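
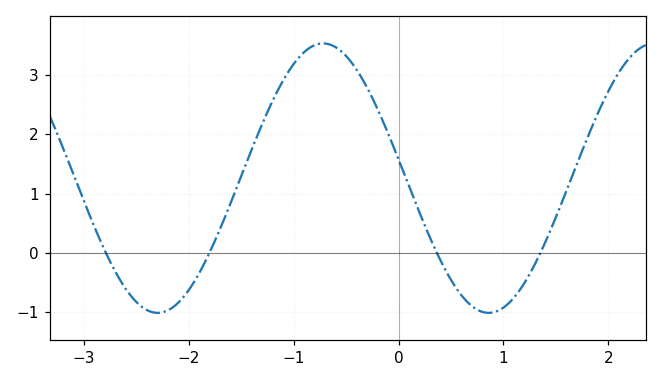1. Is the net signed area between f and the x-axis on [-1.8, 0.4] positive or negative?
positive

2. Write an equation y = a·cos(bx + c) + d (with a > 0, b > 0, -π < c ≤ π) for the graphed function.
y = 2.27cos(1.99x + 1.43) + 1.26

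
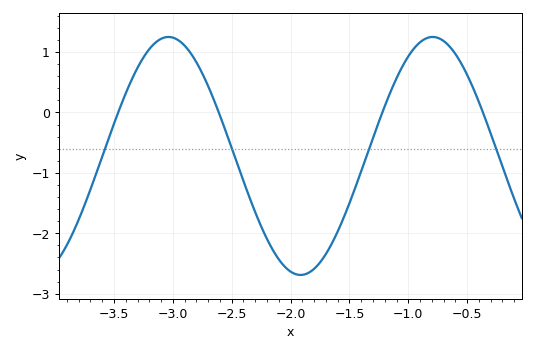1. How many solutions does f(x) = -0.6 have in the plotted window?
4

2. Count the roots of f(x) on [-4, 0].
4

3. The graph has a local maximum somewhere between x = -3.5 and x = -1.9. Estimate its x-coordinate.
-3.04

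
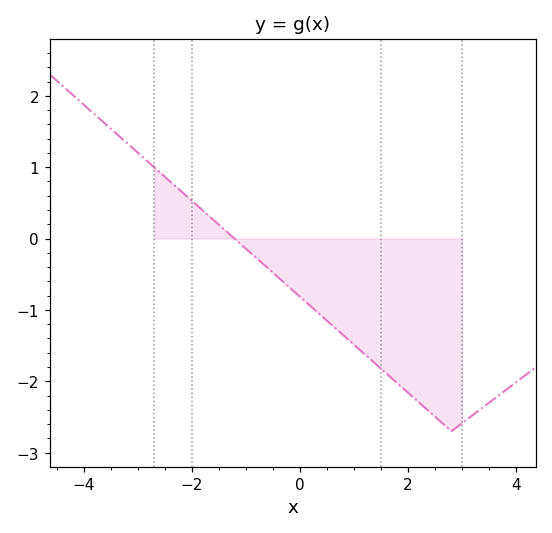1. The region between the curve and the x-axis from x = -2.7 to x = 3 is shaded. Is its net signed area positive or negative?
negative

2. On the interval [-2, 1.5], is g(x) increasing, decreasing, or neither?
decreasing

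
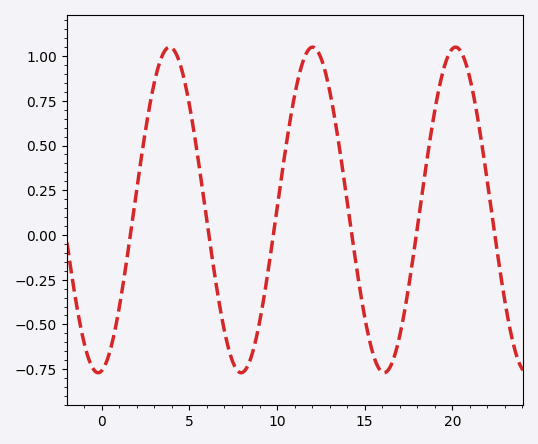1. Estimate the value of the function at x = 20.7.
0.981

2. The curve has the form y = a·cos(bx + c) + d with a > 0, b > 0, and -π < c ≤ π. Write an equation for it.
y = 0.91cos(0.77x - 2.98) + 0.14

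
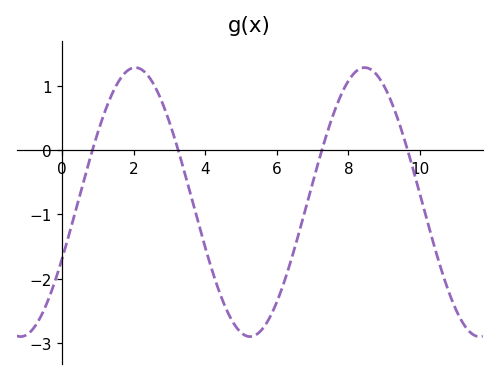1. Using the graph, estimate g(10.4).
-1.5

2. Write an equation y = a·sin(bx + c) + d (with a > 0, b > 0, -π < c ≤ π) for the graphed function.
y = 2.09sin(0.98x - 0.432) - 0.81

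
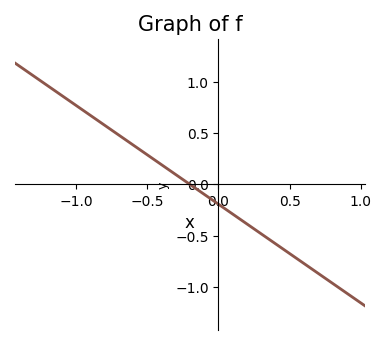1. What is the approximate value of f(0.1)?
-0.3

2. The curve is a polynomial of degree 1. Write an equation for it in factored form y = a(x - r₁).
y = -0.96(x + 0.2)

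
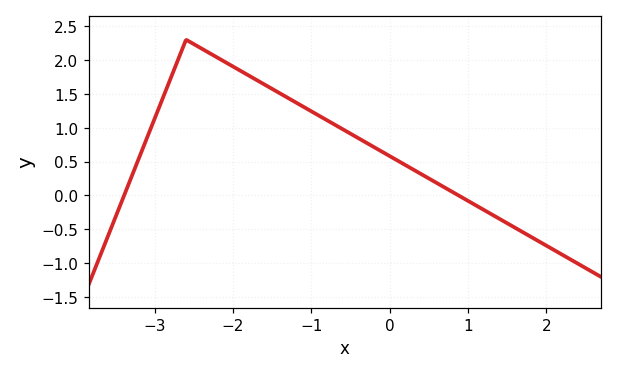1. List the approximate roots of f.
-3.39, 0.878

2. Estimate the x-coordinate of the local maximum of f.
-2.6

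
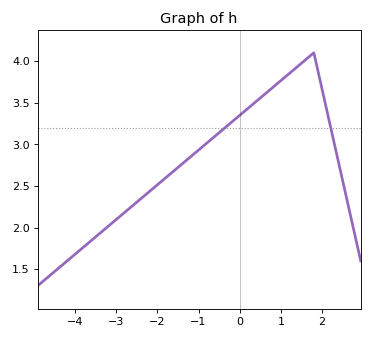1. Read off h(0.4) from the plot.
3.52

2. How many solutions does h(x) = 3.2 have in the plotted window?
2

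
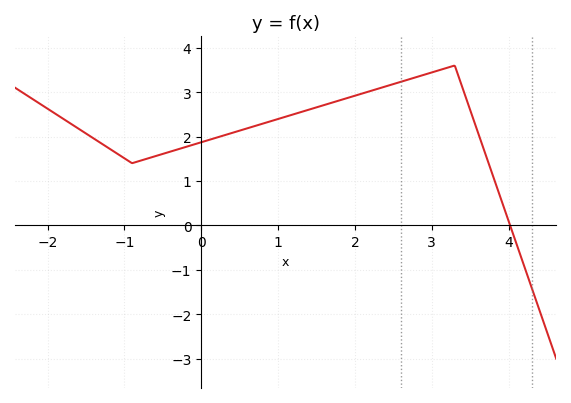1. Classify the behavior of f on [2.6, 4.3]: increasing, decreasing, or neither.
neither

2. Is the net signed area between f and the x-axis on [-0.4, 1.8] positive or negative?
positive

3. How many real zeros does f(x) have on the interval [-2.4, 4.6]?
1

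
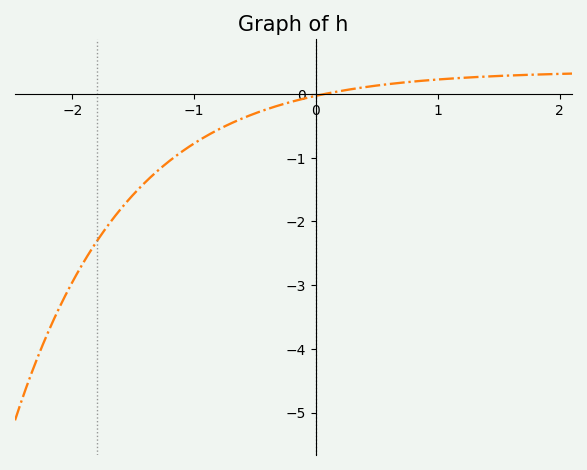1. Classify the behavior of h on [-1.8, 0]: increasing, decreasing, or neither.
increasing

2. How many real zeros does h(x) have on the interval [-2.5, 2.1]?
1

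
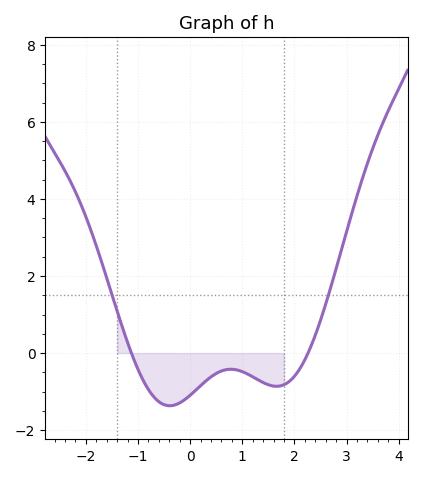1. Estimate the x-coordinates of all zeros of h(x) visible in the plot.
-1.1, 2.3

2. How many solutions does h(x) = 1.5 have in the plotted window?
2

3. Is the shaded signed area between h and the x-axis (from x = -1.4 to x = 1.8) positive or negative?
negative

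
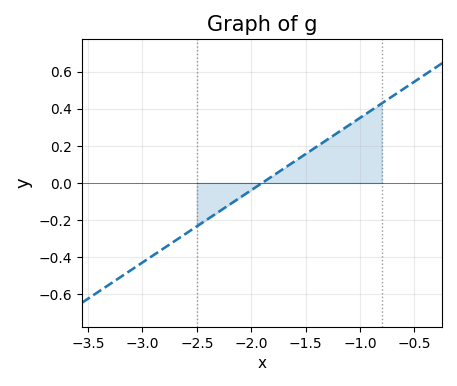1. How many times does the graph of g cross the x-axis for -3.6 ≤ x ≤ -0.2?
1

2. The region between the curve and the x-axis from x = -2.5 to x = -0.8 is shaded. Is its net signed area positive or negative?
positive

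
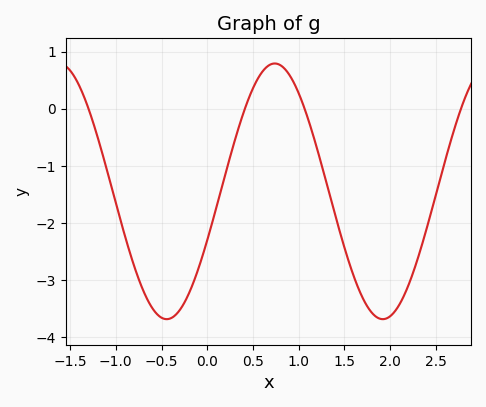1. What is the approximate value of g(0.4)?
-0.055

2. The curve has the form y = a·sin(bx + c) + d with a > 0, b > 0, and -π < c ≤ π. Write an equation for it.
y = 2.24sin(2.66x - 0.392) - 1.45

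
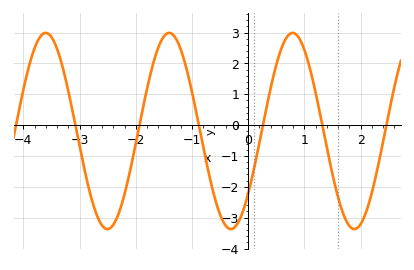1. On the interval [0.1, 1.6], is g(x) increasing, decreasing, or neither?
neither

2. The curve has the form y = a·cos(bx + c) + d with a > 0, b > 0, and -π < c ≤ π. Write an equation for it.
y = 3.18cos(2.86x - 2.26) - 0.19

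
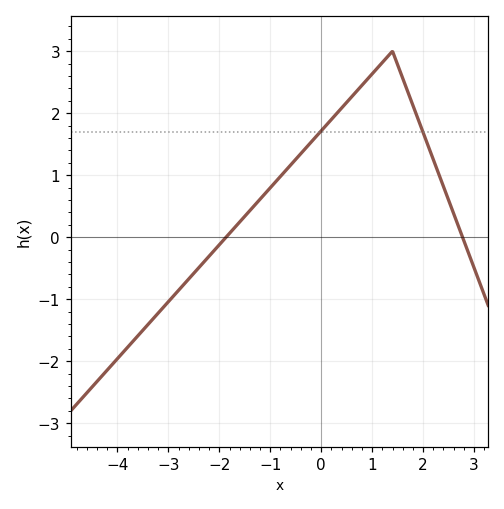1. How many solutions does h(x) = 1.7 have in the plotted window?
2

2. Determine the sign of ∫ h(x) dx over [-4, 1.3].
positive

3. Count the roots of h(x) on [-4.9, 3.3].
2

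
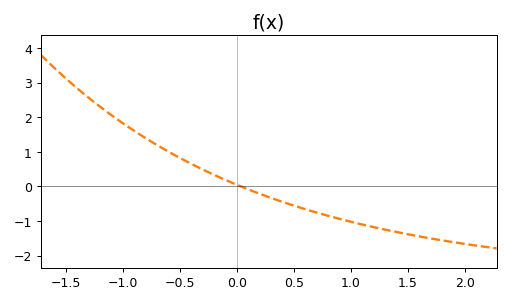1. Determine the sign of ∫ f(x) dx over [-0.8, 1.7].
negative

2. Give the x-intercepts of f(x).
0.037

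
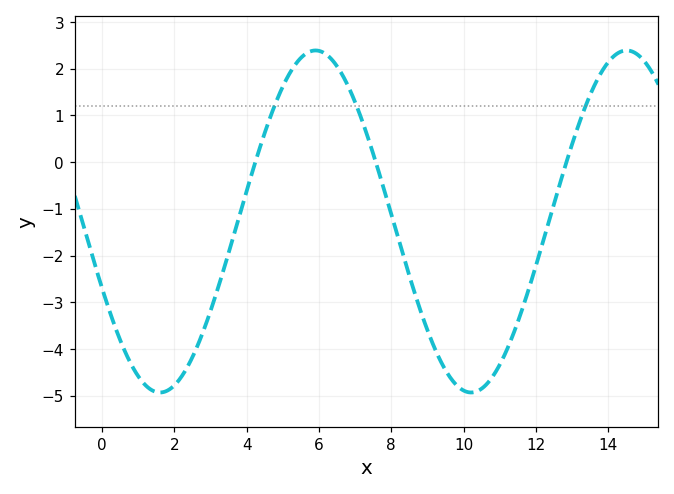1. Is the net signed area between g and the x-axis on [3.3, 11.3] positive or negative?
negative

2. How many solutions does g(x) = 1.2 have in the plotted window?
3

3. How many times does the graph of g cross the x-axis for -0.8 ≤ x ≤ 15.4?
3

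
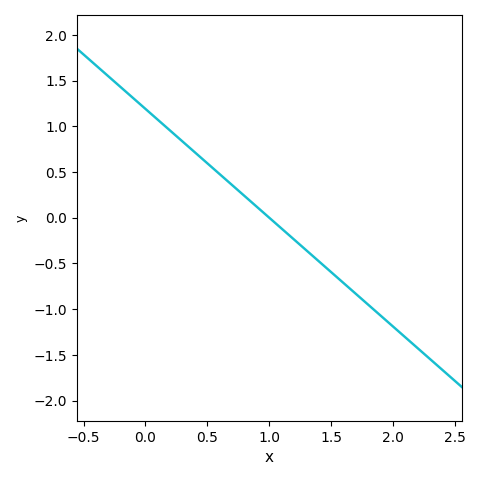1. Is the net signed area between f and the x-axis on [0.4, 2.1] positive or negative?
negative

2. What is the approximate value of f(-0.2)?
1.45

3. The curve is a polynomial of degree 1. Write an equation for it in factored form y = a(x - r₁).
y = -1.19(x - 1)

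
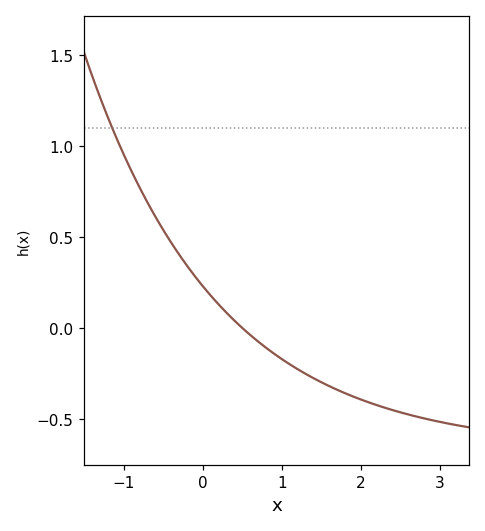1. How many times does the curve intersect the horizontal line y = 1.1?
1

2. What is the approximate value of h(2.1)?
-0.4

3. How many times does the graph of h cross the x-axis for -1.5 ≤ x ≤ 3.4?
1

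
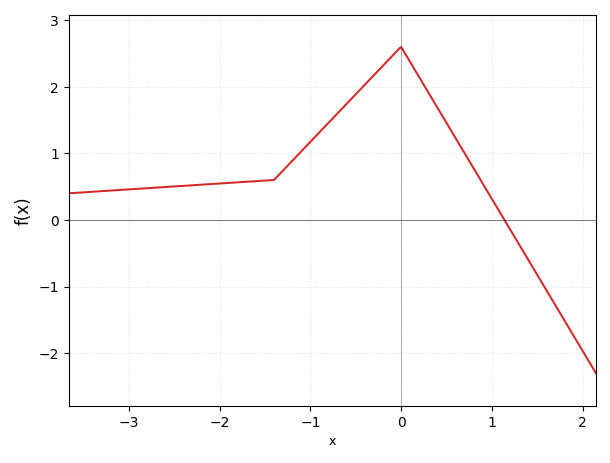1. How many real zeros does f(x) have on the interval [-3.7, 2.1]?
1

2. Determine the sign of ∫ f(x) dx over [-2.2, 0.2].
positive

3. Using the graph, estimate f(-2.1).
0.538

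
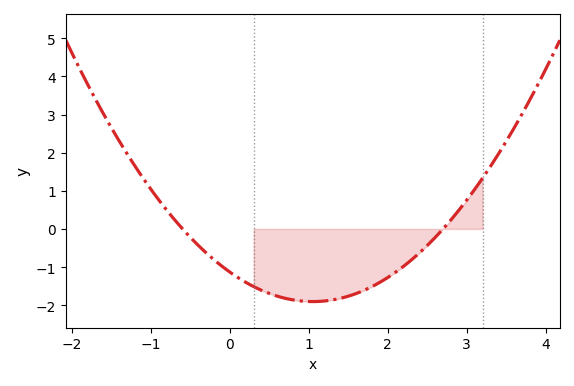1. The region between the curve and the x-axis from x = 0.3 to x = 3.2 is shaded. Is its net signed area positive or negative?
negative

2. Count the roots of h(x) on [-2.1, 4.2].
2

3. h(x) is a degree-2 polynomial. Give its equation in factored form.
y = 0.7(x + 0.6)(x - 2.7)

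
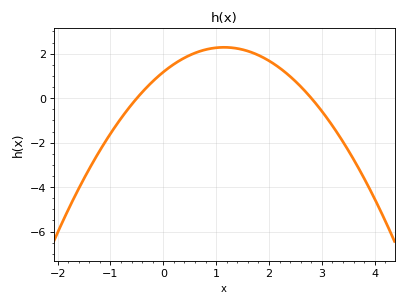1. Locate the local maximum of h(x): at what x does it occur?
1.15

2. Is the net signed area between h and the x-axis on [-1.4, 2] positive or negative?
positive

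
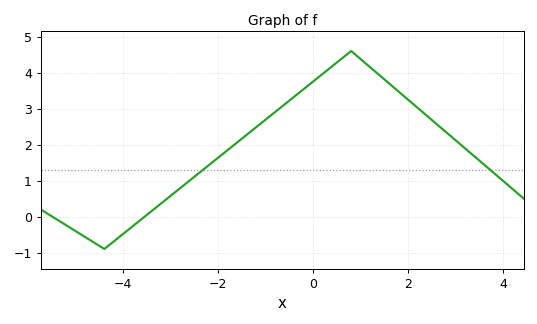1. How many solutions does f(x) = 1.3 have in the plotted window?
2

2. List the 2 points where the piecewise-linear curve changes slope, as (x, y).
(-4.4, -0.9); (0.8, 4.6)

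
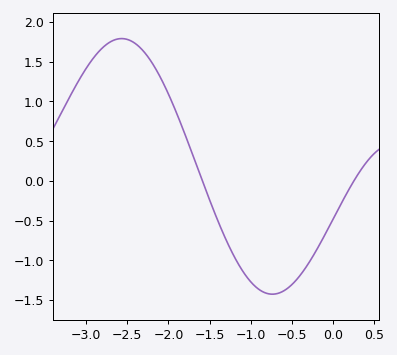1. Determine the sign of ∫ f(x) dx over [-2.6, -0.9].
positive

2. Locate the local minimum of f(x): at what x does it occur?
-0.738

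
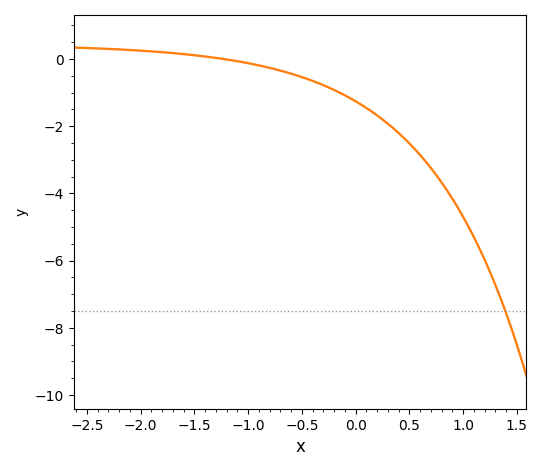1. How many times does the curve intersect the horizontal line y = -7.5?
1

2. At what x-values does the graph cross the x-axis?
-1.2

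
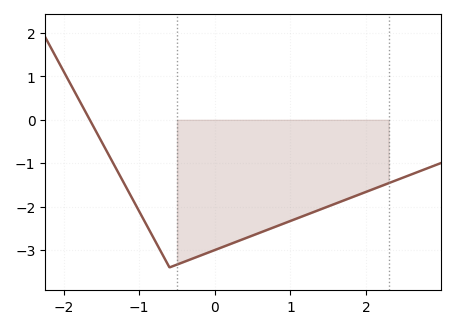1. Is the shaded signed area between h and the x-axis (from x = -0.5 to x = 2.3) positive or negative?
negative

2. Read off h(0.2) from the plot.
-2.86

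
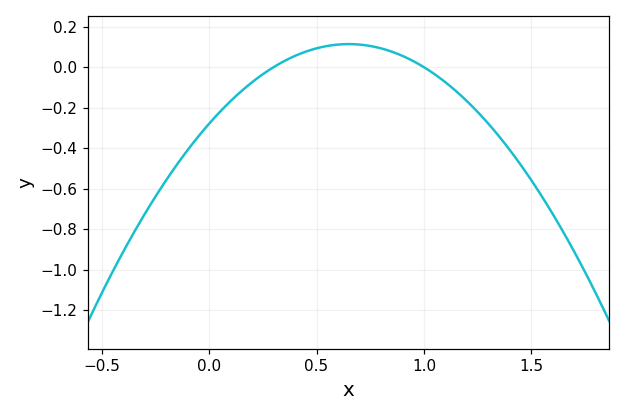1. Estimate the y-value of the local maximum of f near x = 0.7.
0.114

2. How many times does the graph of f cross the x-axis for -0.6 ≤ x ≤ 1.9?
2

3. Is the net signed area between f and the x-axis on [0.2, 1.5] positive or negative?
negative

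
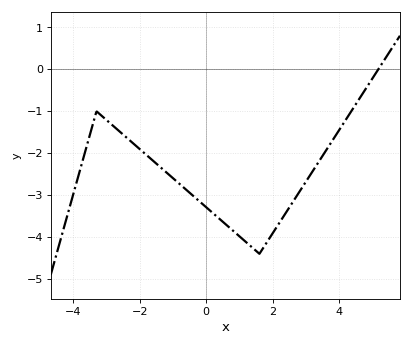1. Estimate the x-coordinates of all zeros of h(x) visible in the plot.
5.2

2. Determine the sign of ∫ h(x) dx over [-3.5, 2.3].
negative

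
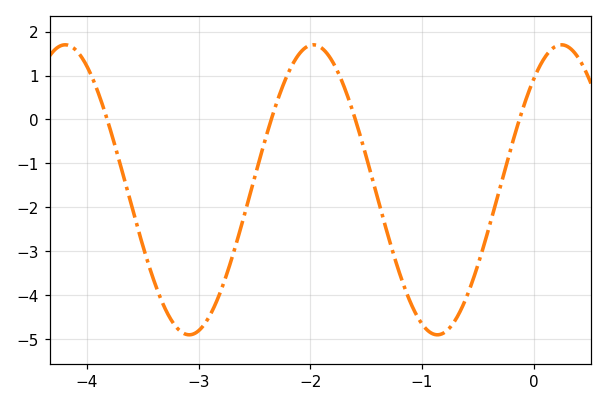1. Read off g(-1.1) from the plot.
-4.2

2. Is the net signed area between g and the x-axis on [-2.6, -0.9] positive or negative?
negative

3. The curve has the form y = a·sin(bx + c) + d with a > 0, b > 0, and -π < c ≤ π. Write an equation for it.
y = 3.3sin(2.8x + 0.87) - 1.6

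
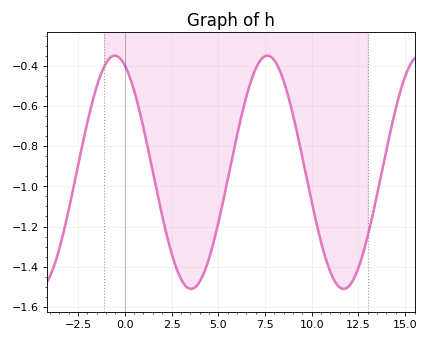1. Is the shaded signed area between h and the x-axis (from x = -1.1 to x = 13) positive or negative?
negative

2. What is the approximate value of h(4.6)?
-1.33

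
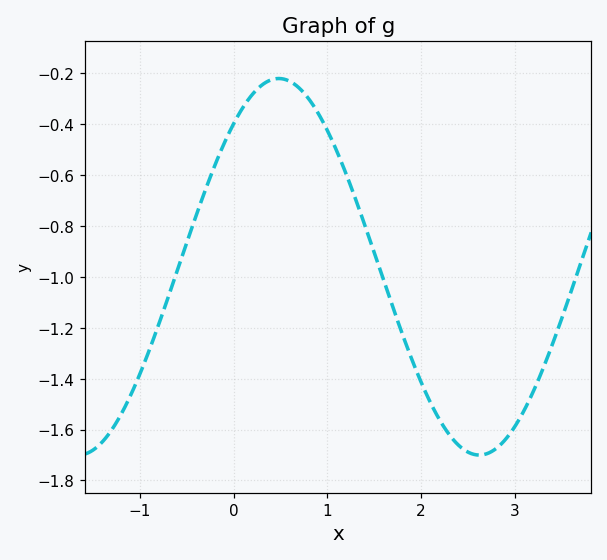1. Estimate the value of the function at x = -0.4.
-0.76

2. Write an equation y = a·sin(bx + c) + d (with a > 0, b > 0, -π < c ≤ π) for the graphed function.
y = 0.74sin(1.5x + 0.86) - 0.96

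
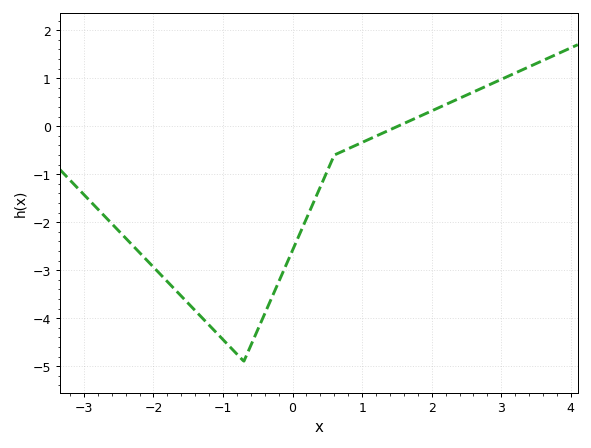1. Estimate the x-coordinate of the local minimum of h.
-0.7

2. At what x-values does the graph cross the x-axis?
1.5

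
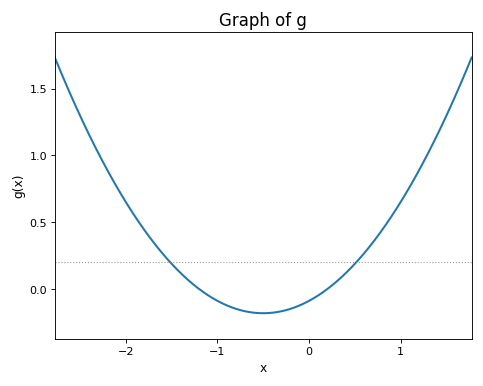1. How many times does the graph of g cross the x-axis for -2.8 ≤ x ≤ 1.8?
2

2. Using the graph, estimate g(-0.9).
-0.1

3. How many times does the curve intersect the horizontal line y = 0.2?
2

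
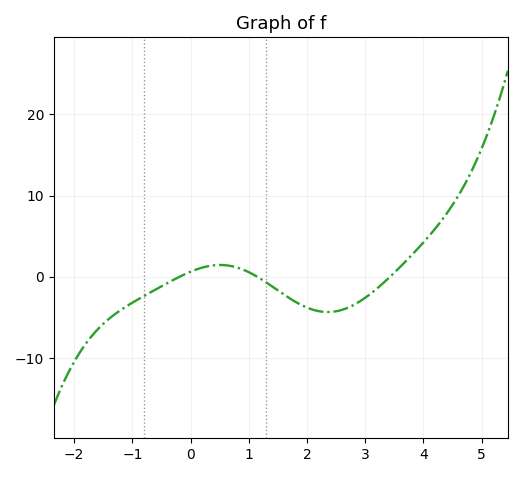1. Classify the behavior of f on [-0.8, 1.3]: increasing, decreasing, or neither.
neither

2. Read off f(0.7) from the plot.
1.33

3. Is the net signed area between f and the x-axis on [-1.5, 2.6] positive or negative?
negative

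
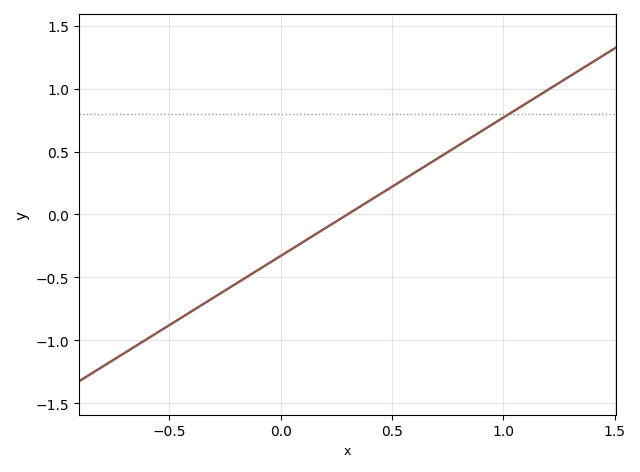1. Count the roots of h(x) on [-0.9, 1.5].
1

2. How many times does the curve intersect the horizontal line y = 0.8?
1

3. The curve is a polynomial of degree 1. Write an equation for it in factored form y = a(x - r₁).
y = 1.1(x - 0.3)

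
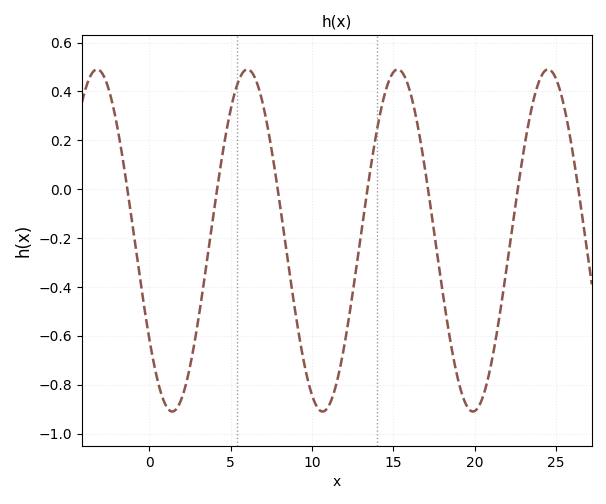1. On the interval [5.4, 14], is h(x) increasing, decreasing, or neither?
neither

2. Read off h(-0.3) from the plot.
-0.48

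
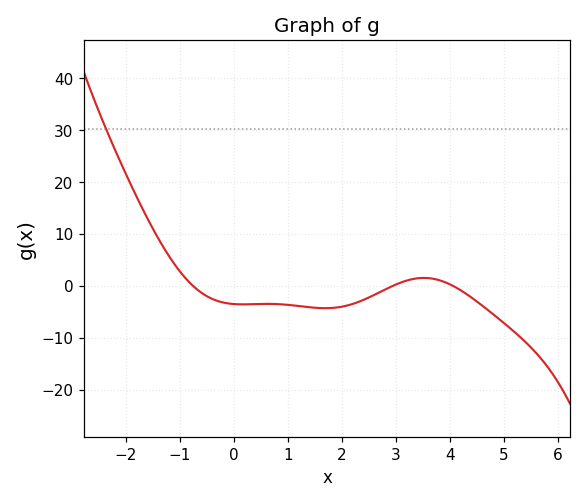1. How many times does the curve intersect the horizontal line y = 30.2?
1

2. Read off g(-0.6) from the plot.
-1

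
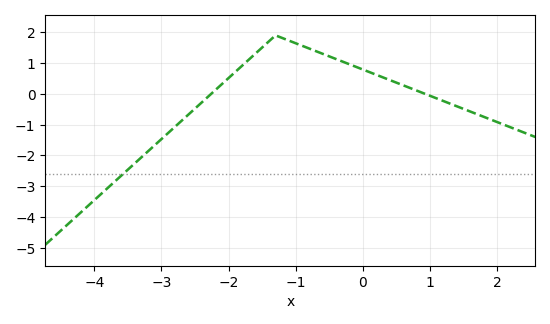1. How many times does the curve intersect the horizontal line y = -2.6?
1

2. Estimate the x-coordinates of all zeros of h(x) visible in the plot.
-2.26, 0.93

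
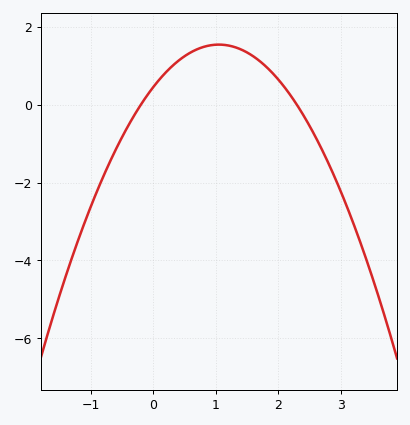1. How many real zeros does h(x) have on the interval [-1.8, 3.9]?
2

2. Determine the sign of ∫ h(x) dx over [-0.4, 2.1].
positive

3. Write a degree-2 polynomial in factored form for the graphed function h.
y = -0.99(x + 0.2)(x - 2.3)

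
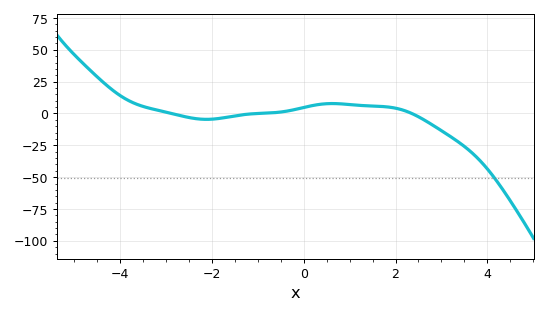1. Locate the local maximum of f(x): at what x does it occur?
0.622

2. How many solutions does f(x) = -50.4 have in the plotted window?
1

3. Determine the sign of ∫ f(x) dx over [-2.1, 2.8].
positive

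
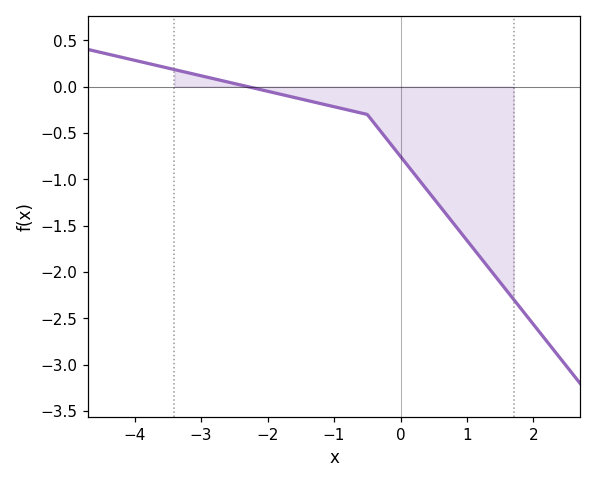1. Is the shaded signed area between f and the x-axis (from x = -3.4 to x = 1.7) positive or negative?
negative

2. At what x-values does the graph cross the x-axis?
-2.3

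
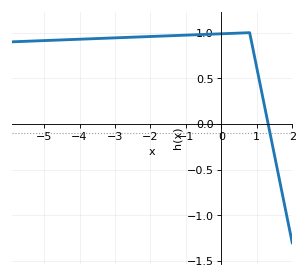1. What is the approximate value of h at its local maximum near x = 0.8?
1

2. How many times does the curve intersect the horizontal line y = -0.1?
1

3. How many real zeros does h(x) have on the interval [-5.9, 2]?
1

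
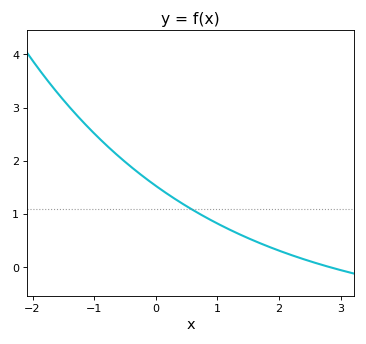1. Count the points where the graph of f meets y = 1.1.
1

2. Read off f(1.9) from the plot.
0.4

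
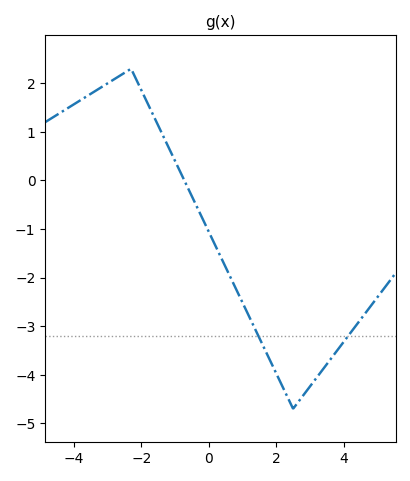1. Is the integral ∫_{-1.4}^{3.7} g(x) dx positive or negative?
negative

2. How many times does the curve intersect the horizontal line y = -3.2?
2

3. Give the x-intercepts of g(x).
-0.723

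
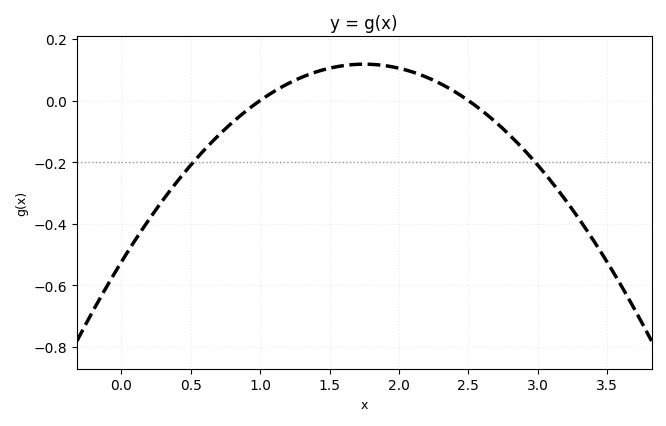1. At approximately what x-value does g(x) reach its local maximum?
1.8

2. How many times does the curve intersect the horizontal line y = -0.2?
2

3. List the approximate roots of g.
1, 2.5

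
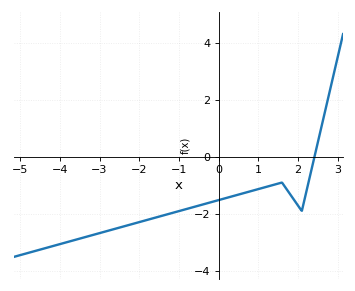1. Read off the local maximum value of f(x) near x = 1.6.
-1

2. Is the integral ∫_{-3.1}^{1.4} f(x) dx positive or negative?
negative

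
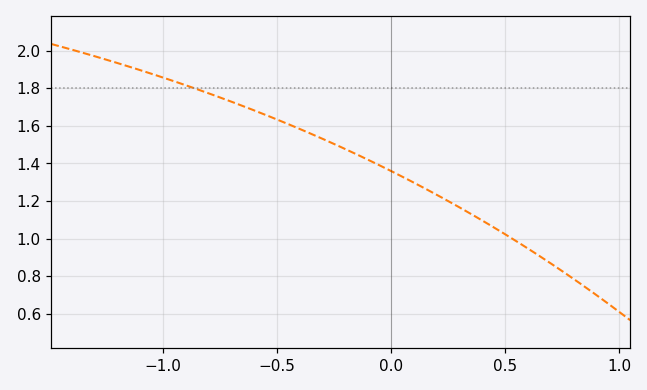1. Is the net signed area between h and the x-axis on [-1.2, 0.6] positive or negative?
positive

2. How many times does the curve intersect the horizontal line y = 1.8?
1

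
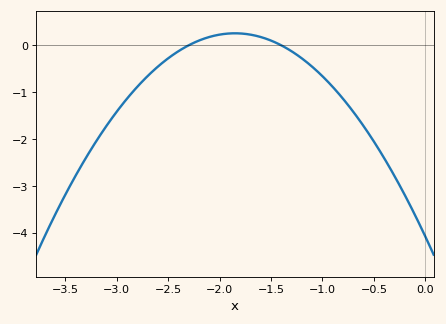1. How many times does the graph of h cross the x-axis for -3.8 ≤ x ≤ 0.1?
2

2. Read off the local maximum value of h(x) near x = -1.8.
0.3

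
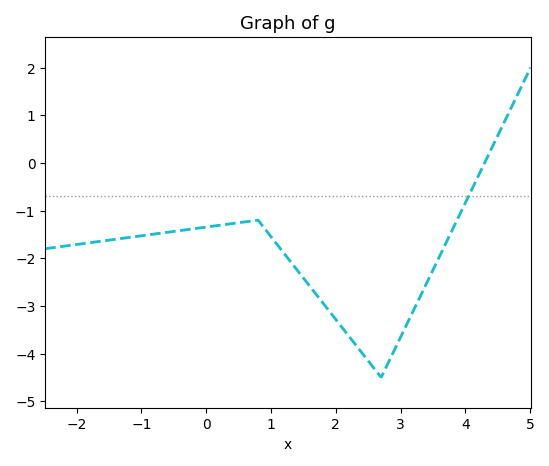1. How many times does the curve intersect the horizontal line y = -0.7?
1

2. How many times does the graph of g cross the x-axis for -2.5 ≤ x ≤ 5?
1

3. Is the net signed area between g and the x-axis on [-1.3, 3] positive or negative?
negative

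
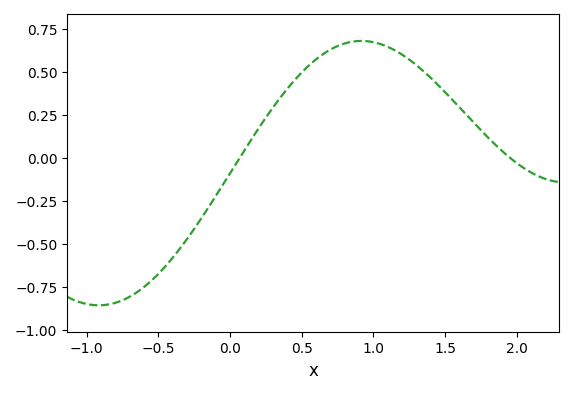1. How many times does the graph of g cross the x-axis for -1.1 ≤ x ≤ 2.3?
2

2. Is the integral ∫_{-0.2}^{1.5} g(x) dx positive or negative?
positive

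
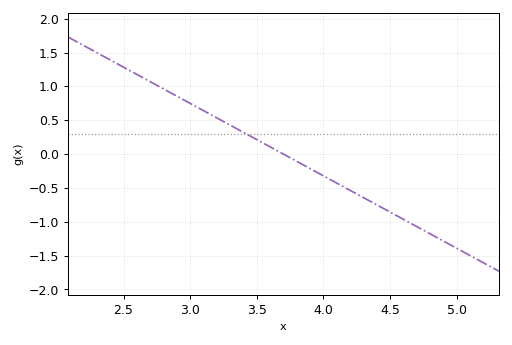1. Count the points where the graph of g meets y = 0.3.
1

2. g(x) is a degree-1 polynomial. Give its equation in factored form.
y = -1.07(x - 3.7)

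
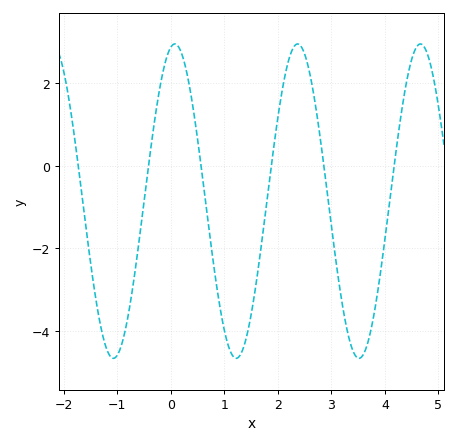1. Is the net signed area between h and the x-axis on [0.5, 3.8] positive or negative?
negative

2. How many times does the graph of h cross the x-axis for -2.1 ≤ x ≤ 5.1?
6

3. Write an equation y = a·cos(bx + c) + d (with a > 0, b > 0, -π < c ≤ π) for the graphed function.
y = 3.8cos(2.74x - 0.212) - 0.86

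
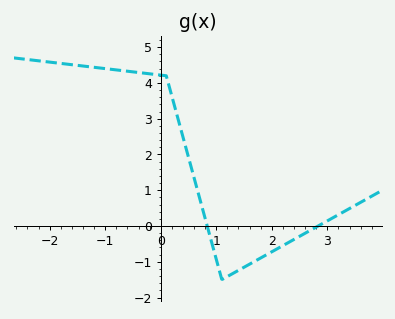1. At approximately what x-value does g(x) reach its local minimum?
1.1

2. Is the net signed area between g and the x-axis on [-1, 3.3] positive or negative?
positive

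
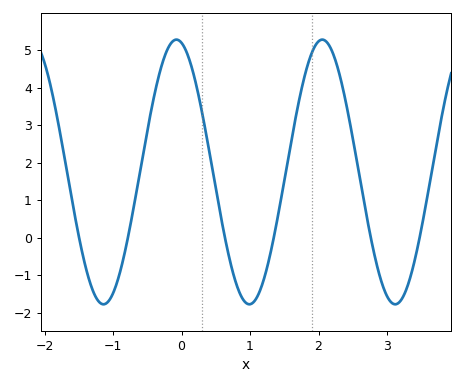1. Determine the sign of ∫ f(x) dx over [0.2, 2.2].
positive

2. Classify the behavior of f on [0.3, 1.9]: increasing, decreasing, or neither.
neither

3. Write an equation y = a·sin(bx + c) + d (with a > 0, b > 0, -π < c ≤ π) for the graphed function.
y = 3.53sin(3x + 1.8) + 1.75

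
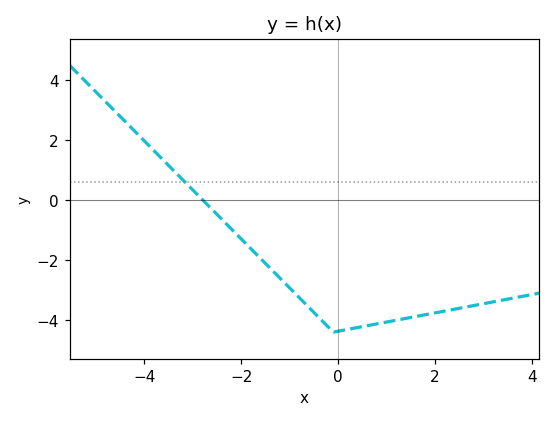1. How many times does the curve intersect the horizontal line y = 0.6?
1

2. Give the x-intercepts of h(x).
-2.8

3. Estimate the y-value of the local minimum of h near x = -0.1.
-4.4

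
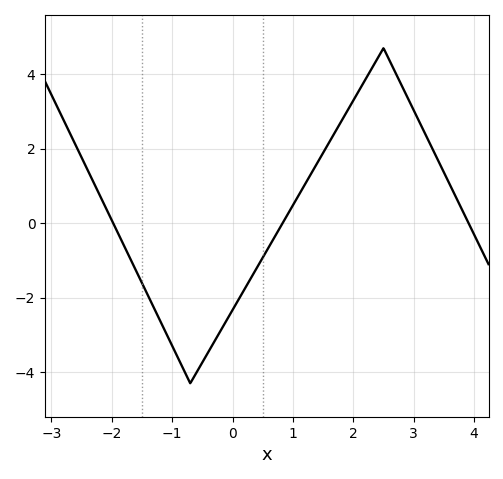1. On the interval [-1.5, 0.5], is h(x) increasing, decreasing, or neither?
neither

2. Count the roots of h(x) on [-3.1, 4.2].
3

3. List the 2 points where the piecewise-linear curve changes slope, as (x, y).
(-0.7, -4.3); (2.5, 4.7)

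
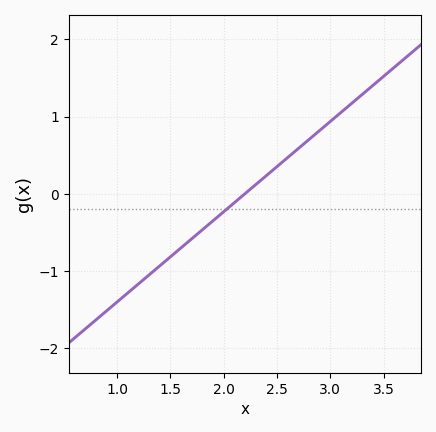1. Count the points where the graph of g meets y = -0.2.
1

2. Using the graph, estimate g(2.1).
-0.117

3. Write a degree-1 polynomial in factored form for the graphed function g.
y = 1.17(x - 2.2)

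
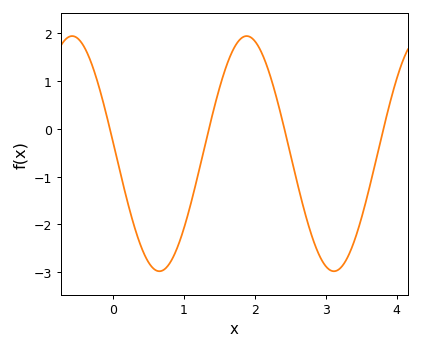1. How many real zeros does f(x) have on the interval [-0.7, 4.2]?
4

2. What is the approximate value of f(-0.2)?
0.871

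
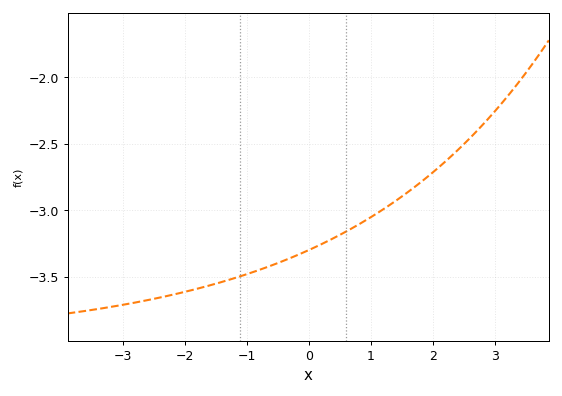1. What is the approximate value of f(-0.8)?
-3.45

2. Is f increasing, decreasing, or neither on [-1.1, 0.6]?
increasing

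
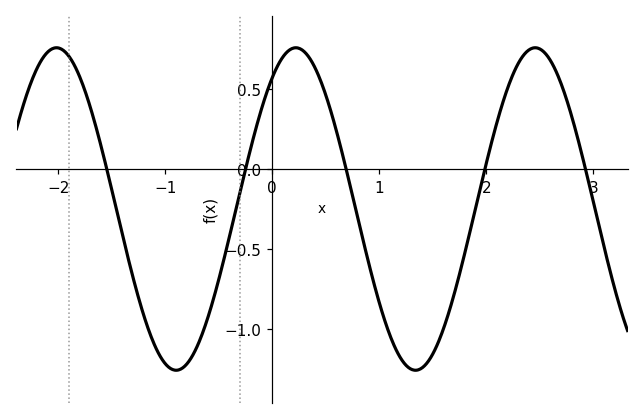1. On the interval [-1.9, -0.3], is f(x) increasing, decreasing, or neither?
neither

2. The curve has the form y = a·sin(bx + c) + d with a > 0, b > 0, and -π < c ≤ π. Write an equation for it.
y = 1.01sin(2.8x + 0.95) - 0.25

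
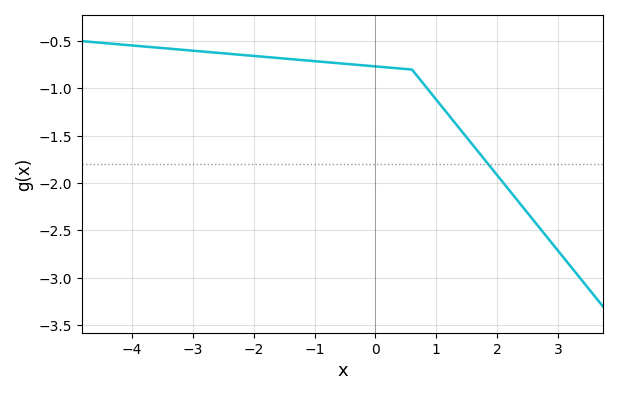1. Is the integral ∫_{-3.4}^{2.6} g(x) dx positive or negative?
negative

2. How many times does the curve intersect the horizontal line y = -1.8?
1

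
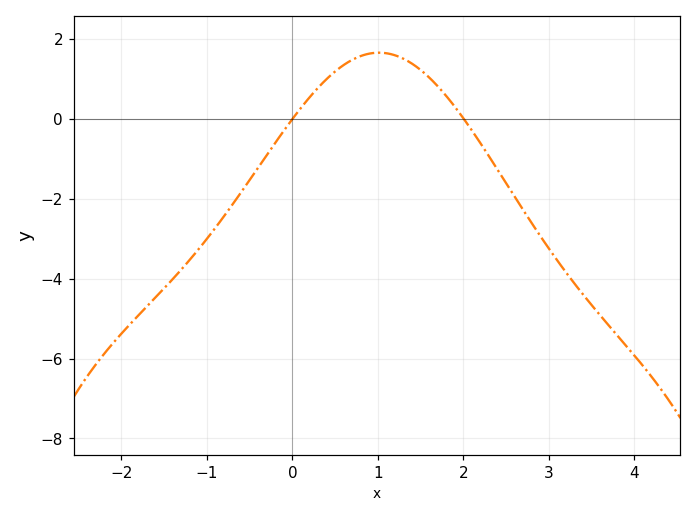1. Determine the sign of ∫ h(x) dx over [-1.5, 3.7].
negative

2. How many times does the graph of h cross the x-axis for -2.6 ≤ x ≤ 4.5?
2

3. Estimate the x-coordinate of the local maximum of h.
1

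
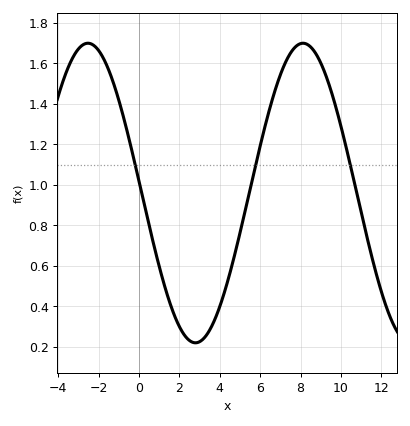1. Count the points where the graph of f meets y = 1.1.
3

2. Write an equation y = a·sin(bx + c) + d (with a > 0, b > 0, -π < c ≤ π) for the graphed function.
y = 0.74sin(0.59x + 3.06) + 0.96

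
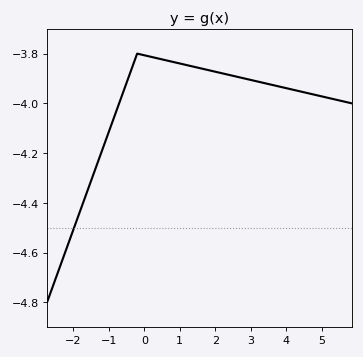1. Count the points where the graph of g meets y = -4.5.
1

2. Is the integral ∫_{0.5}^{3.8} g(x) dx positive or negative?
negative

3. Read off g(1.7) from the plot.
-3.86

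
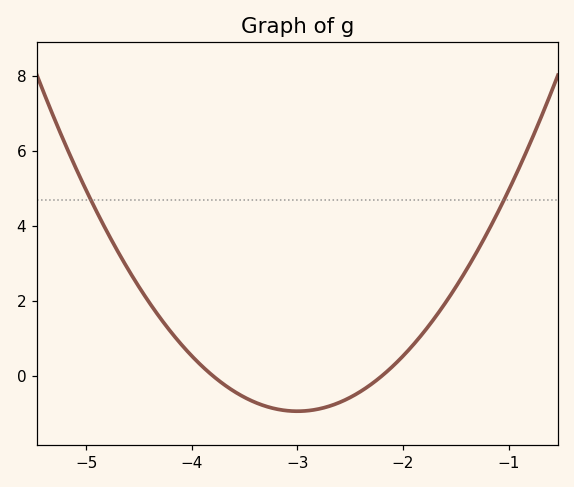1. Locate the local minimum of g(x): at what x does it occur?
-3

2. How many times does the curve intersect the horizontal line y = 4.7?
2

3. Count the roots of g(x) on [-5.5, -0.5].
2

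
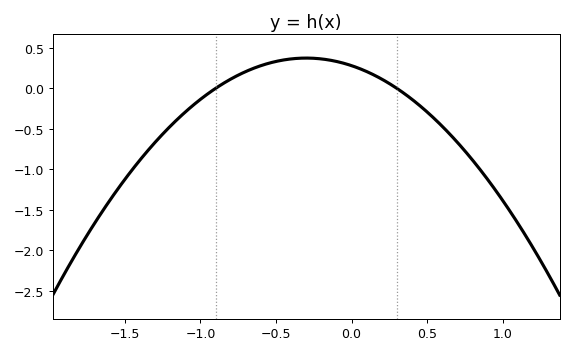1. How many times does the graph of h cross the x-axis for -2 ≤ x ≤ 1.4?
2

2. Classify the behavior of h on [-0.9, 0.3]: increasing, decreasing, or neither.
neither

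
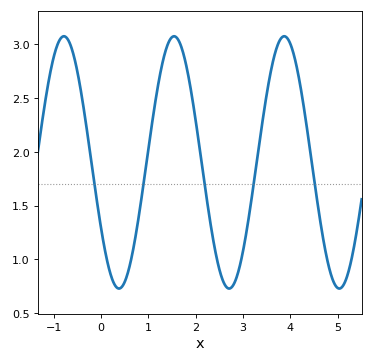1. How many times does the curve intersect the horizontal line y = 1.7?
5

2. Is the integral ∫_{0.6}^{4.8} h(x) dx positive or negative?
positive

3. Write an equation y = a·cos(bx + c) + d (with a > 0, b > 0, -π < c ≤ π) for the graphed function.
y = 1.17cos(2.7x + 2.11) + 1.9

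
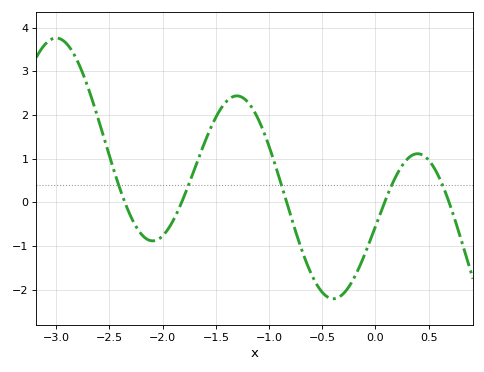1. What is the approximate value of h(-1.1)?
1.9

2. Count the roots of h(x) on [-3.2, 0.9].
5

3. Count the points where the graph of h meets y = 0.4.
5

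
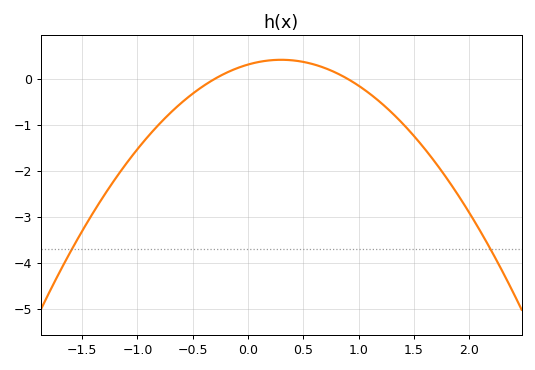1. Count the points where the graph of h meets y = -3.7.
2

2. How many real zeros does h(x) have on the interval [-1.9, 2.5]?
2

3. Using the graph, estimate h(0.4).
0.4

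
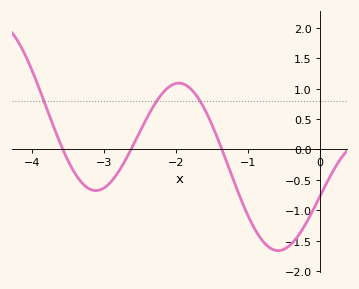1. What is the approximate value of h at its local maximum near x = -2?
1.1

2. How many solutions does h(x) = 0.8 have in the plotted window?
3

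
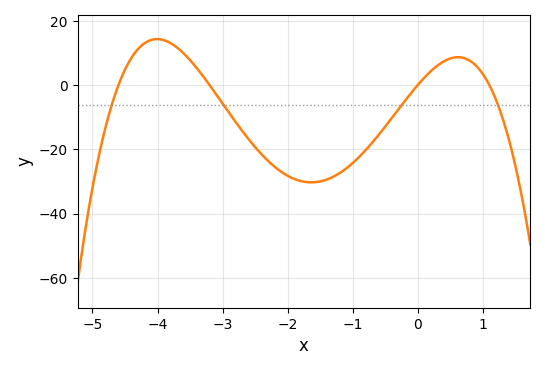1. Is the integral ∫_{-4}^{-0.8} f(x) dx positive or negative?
negative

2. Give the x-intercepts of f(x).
-4.6, -3.2, 0, 1.1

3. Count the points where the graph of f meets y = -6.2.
4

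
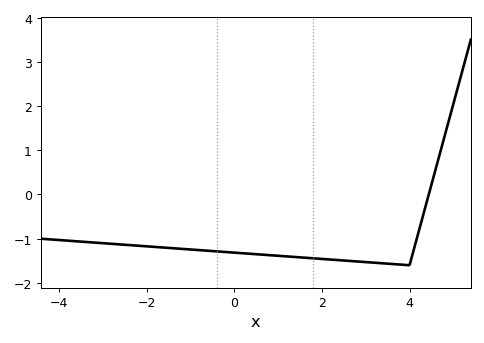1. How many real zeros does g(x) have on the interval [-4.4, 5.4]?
1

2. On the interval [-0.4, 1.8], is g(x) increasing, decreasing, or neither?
decreasing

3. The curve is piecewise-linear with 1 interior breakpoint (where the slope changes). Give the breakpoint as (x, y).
(4, -1.6)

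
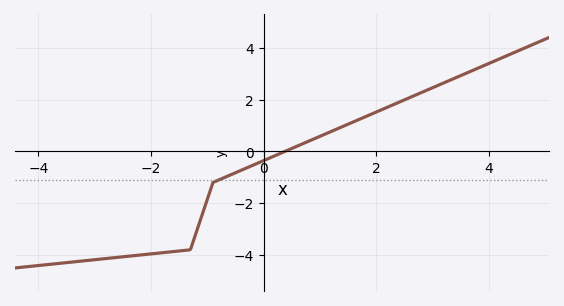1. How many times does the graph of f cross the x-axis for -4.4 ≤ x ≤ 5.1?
1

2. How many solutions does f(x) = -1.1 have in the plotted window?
1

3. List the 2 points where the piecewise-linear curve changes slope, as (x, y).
(-1.3, -3.8); (-0.9, -1.2)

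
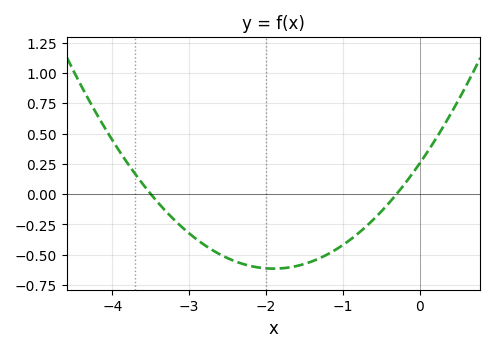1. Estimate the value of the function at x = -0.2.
0.079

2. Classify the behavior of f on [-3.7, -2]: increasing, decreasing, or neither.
decreasing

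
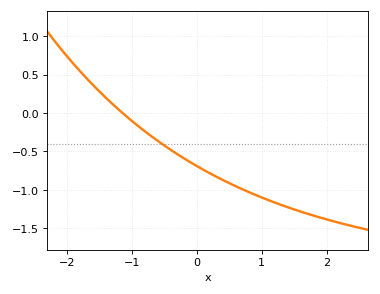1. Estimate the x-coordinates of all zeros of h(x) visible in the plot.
-1.1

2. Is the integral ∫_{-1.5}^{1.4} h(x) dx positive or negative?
negative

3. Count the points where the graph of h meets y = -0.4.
1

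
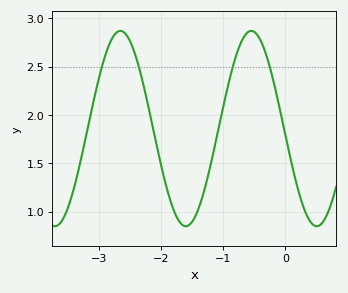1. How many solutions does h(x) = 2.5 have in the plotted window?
4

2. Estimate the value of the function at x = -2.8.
2.75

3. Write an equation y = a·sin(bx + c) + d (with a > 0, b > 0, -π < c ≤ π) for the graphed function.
y = 1.01sin(3x - 3.1) + 1.86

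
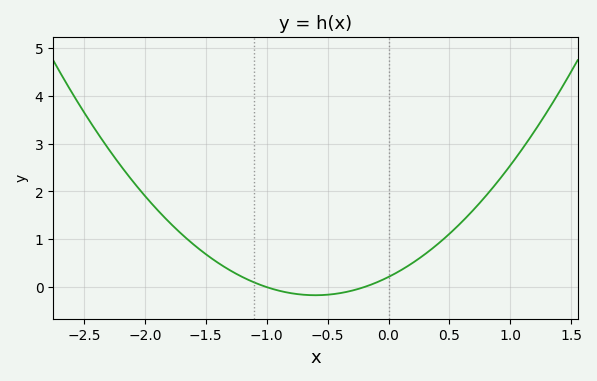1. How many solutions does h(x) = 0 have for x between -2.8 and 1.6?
2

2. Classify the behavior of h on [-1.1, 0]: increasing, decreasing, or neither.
neither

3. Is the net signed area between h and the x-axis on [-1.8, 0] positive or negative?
positive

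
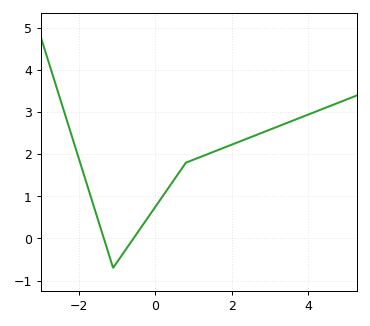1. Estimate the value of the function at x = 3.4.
2.7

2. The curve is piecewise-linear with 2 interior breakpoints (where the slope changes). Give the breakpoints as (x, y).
(-1.1, -0.7); (0.8, 1.8)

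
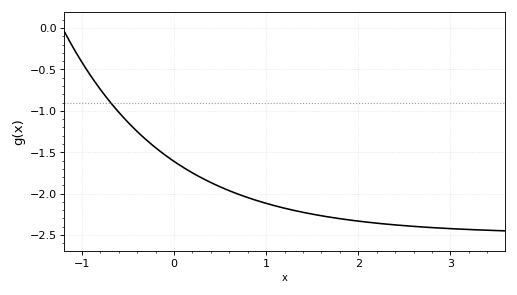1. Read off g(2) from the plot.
-2.35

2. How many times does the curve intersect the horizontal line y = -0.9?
1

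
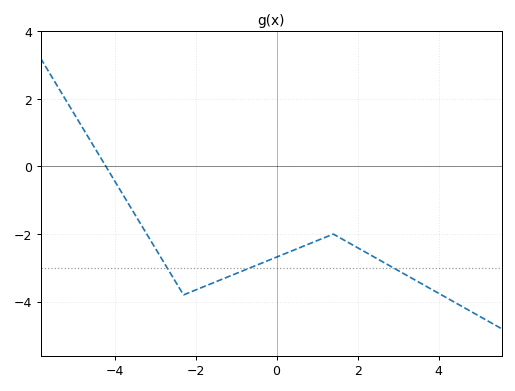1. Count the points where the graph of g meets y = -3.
3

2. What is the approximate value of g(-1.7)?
-3.6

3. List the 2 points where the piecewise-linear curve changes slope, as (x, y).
(-2.3, -3.8); (1.4, -2)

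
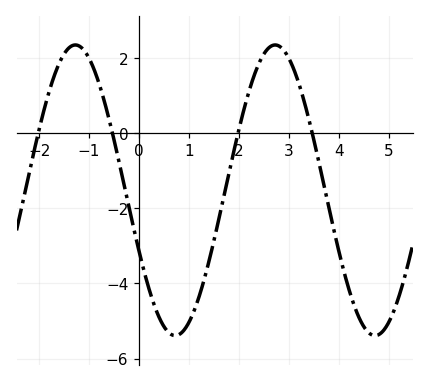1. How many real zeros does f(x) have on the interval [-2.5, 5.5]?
4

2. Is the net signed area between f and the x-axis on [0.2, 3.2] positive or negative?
negative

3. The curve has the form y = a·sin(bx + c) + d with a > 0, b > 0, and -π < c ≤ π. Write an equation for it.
y = 3.87sin(1.6x - 2.7) - 1.52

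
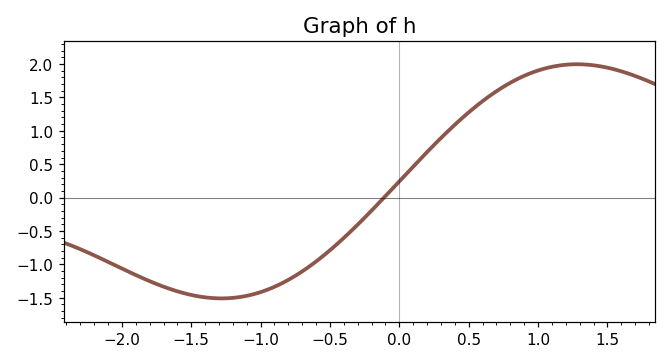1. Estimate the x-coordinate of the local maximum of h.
1.3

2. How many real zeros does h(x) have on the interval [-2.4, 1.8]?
1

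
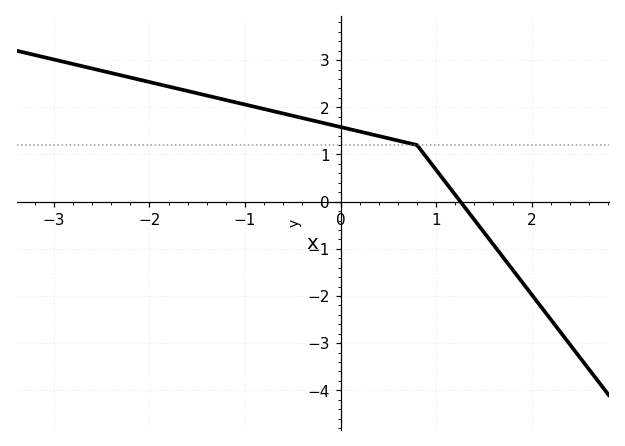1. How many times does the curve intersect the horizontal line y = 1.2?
1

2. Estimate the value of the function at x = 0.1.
1.5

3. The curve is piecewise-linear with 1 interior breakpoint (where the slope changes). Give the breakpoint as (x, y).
(0.8, 1.2)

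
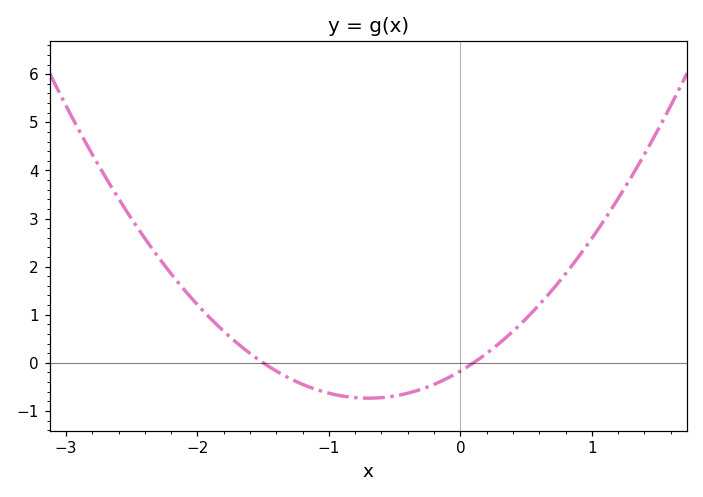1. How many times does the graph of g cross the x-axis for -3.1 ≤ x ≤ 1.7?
2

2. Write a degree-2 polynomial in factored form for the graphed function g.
y = 1.15(x + 1.5)(x - 0.1)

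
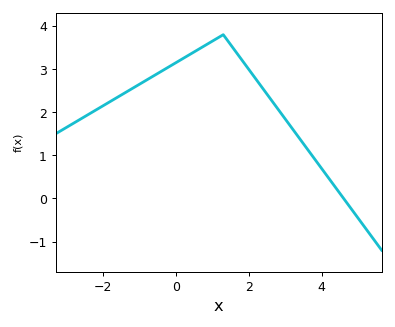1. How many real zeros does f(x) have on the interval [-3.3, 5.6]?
1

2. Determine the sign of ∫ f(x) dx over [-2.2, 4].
positive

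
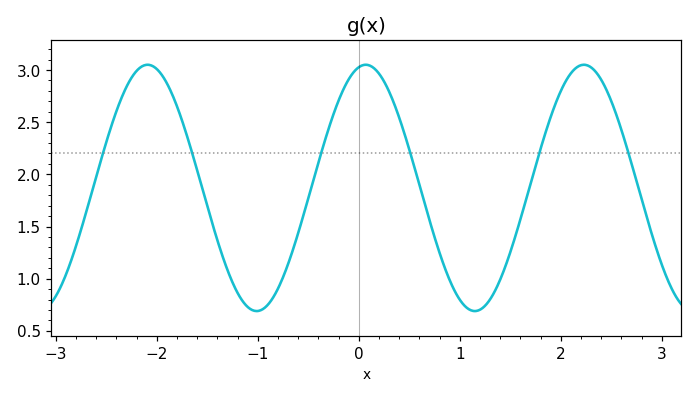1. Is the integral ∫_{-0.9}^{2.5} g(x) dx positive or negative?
positive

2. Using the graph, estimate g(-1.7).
2.37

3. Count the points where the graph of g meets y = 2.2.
6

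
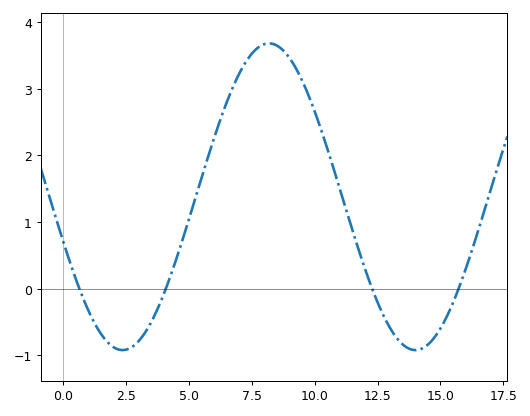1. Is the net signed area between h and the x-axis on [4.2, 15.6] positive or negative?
positive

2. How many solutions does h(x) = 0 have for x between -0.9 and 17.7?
4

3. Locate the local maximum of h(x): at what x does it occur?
8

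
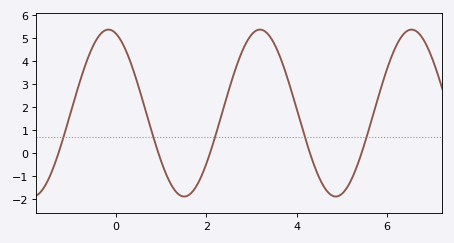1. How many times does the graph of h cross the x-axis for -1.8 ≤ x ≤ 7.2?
5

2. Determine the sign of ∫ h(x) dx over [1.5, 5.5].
positive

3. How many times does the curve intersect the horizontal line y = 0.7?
5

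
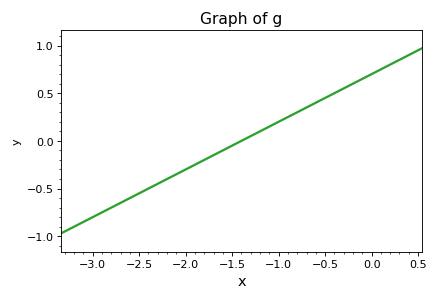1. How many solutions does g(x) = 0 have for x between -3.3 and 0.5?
1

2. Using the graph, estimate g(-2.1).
-0.35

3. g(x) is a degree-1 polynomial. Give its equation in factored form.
y = 0.5(x + 1.4)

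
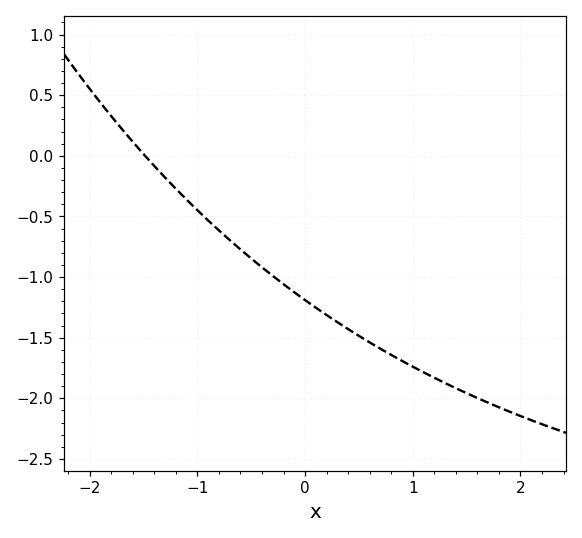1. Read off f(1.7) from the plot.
-2.04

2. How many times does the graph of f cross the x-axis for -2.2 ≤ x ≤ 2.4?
1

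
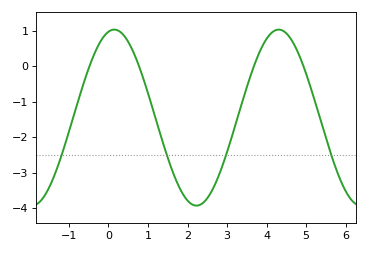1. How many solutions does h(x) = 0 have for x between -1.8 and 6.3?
4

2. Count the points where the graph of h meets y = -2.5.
4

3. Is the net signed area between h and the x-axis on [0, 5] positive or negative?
negative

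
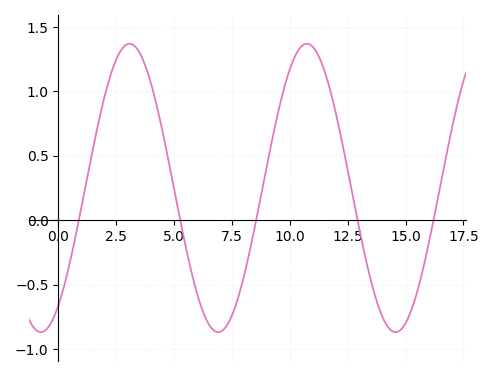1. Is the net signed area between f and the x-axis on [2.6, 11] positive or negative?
positive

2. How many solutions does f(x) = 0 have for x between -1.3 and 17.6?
5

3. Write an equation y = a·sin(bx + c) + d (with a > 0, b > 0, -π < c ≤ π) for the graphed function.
y = 1.12sin(0.82x - 0.952) + 0.25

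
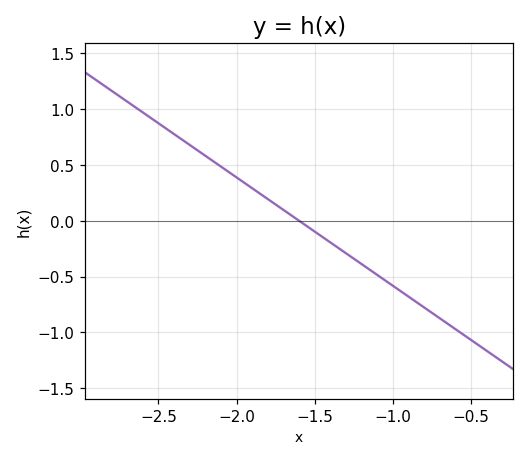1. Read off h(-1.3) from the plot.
-0.3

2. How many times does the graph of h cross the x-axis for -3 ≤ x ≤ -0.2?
1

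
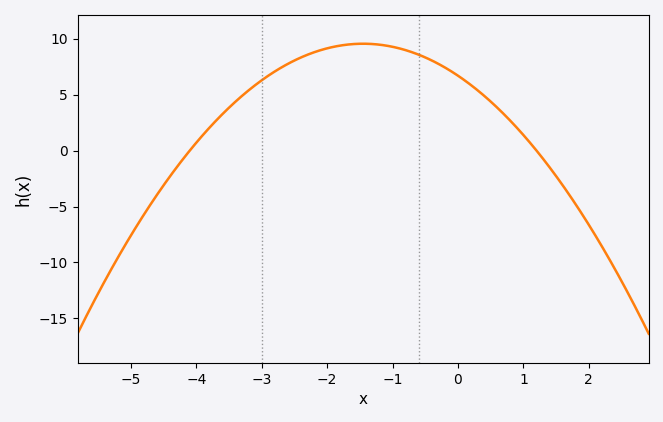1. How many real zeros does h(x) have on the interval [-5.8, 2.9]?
2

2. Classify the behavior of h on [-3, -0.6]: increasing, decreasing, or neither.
neither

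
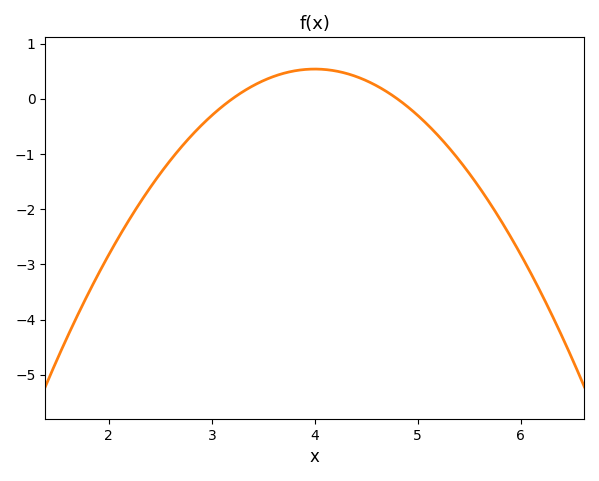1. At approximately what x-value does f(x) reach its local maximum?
4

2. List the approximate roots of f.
3.2, 4.8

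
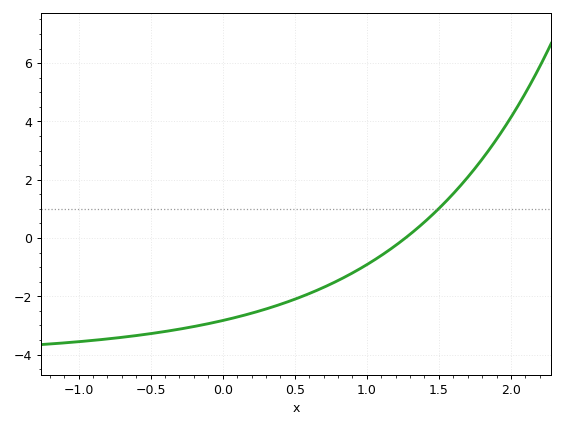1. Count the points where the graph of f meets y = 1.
1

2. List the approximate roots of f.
1.25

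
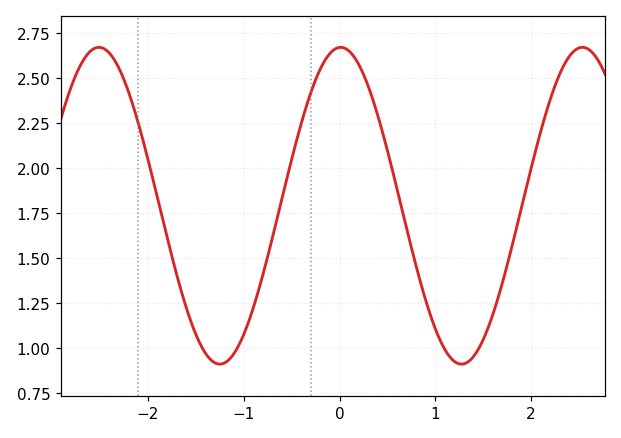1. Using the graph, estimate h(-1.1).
0.95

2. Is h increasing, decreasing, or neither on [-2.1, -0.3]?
neither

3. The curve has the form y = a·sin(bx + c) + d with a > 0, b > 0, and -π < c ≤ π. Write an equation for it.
y = 0.88sin(2.5x + 1.5) + 1.79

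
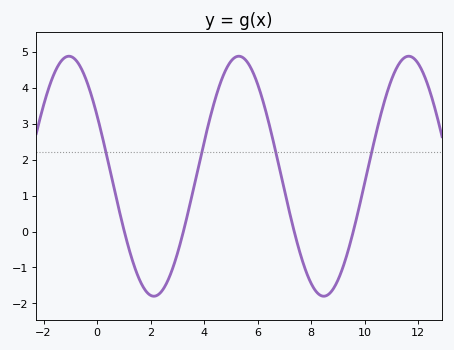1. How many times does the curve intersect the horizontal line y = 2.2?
4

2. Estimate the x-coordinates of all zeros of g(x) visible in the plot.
1.02, 3.22, 7.37, 9.57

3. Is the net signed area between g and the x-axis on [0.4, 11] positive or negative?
positive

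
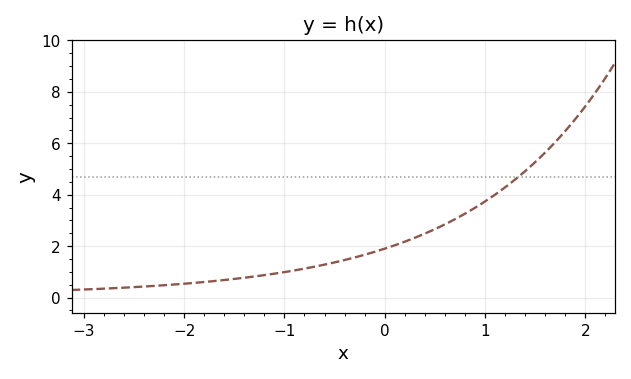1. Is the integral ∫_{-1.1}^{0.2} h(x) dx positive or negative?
positive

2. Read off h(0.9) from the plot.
3.49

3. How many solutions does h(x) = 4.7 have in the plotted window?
1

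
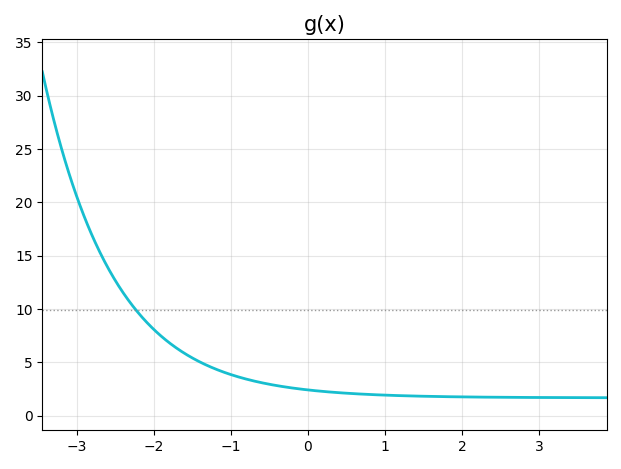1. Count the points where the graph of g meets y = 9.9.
1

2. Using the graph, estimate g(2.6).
1.5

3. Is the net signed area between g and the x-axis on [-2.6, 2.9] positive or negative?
positive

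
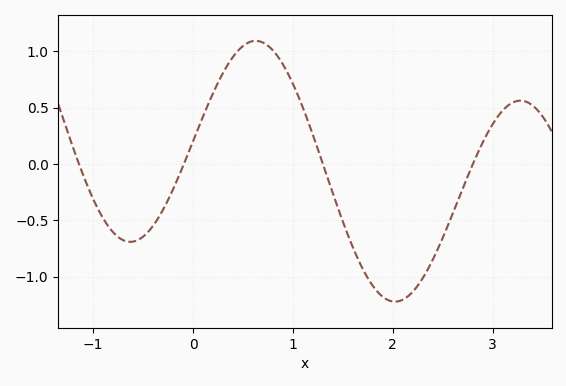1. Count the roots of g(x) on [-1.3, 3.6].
4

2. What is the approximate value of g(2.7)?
-0.2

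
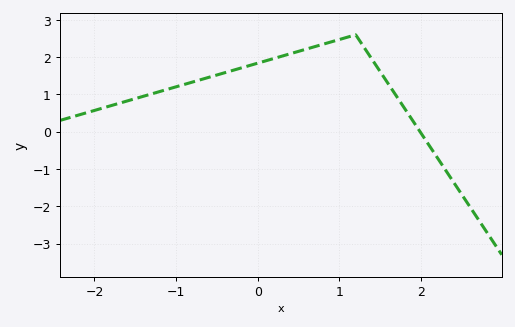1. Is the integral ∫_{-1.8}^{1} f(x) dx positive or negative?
positive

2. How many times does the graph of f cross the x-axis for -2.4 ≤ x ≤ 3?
1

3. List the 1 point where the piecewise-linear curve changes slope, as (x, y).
(1.2, 2.6)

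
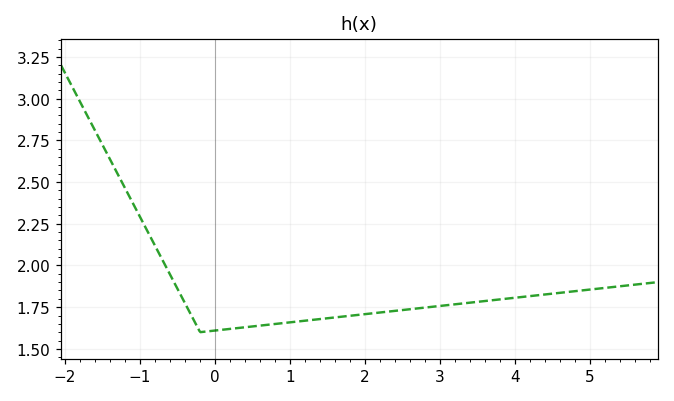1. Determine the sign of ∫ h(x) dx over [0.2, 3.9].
positive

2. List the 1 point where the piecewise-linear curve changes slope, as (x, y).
(-0.2, 1.6)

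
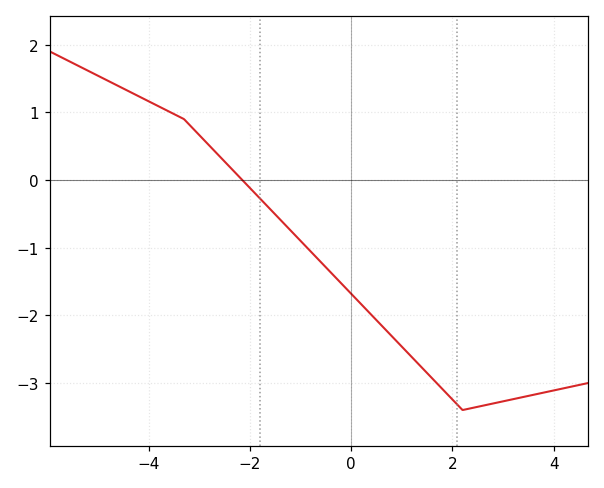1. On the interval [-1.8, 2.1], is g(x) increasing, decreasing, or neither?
decreasing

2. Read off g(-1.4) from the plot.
-0.585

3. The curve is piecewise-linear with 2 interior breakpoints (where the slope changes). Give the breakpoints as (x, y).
(-3.3, 0.9); (2.2, -3.4)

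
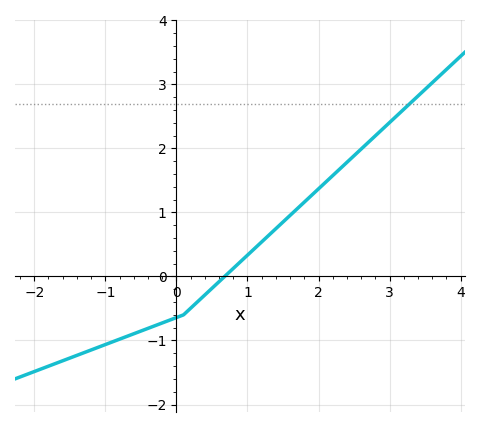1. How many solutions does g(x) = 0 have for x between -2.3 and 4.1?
1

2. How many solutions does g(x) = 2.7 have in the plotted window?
1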